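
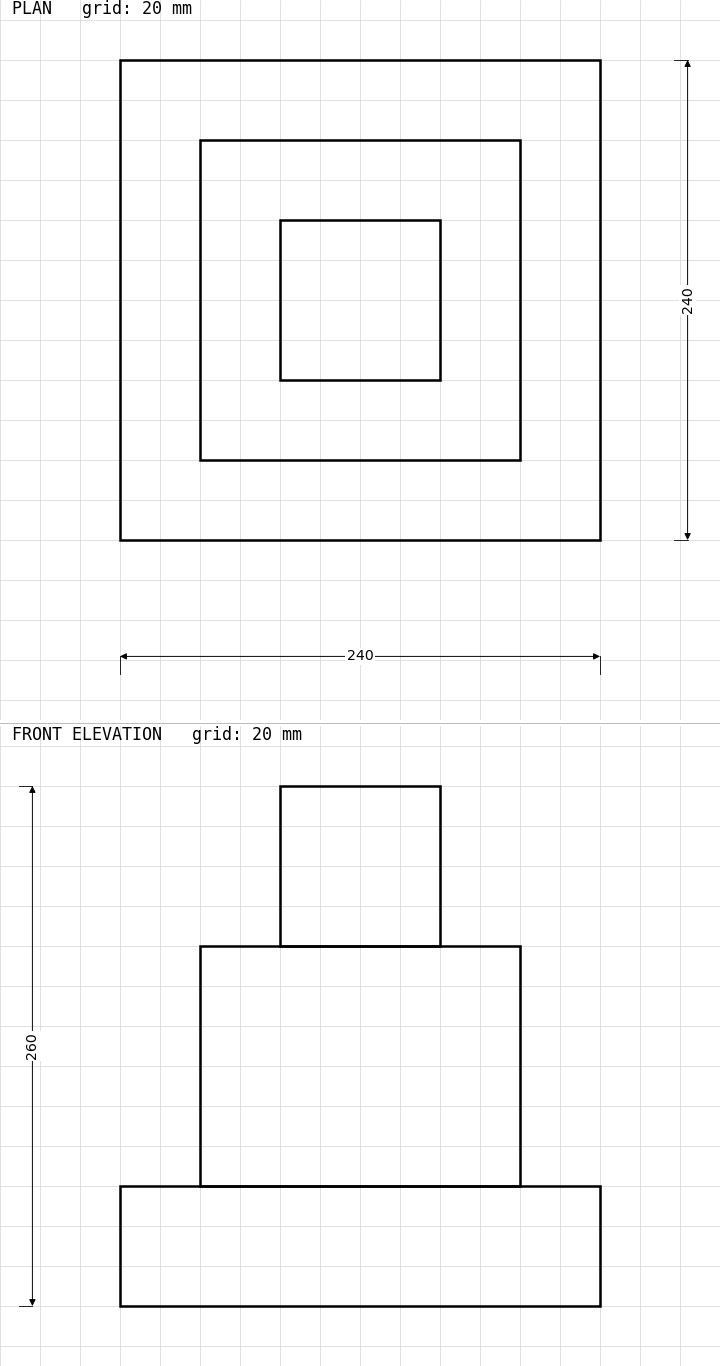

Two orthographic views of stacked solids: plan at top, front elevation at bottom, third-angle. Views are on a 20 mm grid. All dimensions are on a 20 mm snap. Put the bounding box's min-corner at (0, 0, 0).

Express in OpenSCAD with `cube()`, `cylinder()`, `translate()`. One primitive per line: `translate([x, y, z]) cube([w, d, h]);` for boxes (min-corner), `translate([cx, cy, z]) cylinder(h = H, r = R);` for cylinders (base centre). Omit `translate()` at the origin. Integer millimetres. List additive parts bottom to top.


cube([240, 240, 60]);
translate([40, 40, 60]) cube([160, 160, 120]);
translate([80, 80, 180]) cube([80, 80, 80]);


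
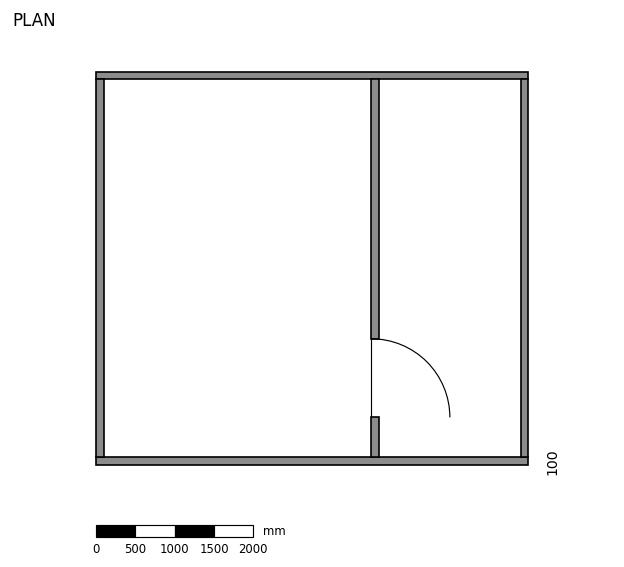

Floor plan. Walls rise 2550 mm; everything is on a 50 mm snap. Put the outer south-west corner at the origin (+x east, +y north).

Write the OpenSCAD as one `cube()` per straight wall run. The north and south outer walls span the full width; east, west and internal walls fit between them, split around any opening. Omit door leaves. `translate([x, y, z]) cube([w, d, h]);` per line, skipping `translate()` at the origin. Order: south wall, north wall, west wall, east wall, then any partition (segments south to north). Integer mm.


cube([5500, 100, 2550]);
translate([0, 4900, 0]) cube([5500, 100, 2550]);
translate([0, 100, 0]) cube([100, 4800, 2550]);
translate([5400, 100, 0]) cube([100, 4800, 2550]);
translate([3500, 100, 0]) cube([100, 500, 2550]);
translate([3500, 1600, 0]) cube([100, 3300, 2550]);


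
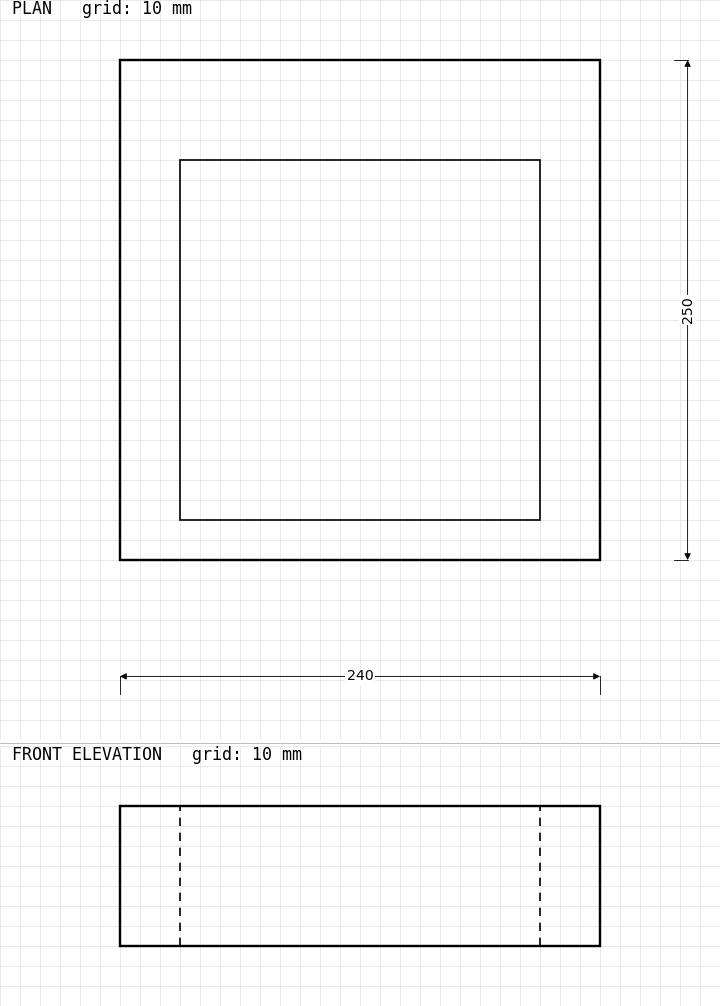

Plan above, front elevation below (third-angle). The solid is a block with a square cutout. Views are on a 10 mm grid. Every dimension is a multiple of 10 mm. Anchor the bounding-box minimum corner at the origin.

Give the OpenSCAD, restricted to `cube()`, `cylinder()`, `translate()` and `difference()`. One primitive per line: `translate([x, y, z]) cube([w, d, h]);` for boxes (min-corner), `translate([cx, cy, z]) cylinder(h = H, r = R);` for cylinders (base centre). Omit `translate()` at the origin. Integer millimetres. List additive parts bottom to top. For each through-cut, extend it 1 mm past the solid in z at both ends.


difference() {
  cube([240, 250, 70]);
  translate([30, 20, -1]) cube([180, 180, 72]);
}


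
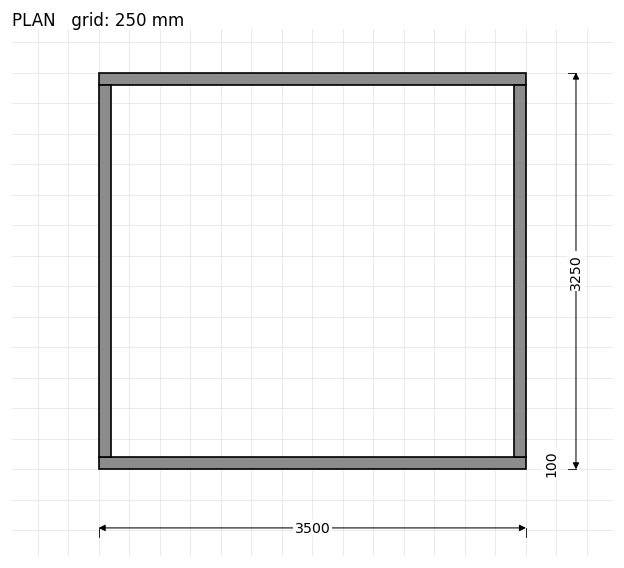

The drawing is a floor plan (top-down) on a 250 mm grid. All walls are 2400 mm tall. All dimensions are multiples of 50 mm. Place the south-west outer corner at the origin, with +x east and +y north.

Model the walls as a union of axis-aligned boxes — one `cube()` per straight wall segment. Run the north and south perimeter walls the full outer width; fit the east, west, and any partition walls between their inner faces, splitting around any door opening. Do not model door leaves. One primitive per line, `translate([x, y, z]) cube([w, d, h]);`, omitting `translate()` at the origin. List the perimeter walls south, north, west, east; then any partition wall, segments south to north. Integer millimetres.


cube([3500, 100, 2400]);
translate([0, 3150, 0]) cube([3500, 100, 2400]);
translate([0, 100, 0]) cube([100, 3050, 2400]);
translate([3400, 100, 0]) cube([100, 3050, 2400]);


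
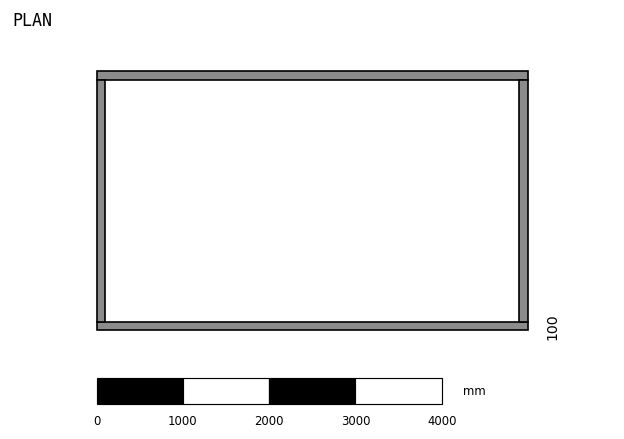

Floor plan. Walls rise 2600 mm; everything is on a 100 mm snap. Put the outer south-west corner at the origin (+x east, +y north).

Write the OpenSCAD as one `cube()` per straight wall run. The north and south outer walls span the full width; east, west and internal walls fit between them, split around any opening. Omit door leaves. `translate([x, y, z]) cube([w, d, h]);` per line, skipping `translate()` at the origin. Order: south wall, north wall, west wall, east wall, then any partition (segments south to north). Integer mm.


cube([5000, 100, 2600]);
translate([0, 2900, 0]) cube([5000, 100, 2600]);
translate([0, 100, 0]) cube([100, 2800, 2600]);
translate([4900, 100, 0]) cube([100, 2800, 2600]);


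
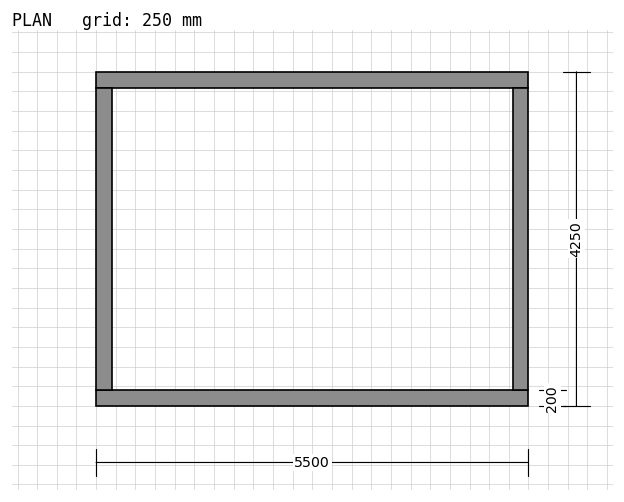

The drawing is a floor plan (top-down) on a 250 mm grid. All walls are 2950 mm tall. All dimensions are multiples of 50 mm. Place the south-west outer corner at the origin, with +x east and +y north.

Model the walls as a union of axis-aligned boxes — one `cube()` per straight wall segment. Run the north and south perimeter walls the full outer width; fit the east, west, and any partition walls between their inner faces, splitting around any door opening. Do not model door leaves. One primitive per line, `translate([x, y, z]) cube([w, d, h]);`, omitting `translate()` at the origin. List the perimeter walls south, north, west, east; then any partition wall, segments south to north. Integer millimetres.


cube([5500, 200, 2950]);
translate([0, 4050, 0]) cube([5500, 200, 2950]);
translate([0, 200, 0]) cube([200, 3850, 2950]);
translate([5300, 200, 0]) cube([200, 3850, 2950]);


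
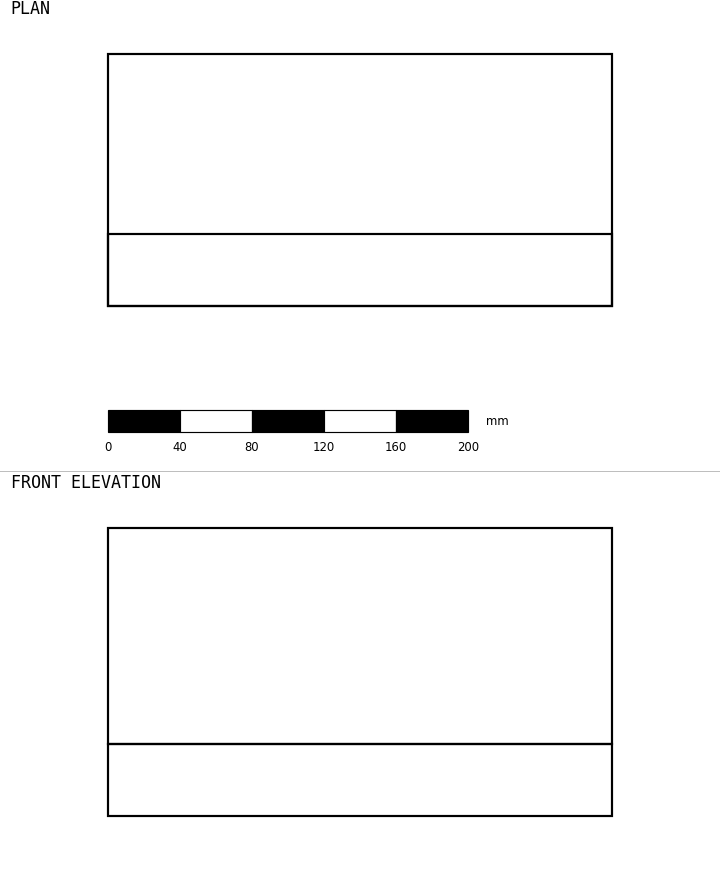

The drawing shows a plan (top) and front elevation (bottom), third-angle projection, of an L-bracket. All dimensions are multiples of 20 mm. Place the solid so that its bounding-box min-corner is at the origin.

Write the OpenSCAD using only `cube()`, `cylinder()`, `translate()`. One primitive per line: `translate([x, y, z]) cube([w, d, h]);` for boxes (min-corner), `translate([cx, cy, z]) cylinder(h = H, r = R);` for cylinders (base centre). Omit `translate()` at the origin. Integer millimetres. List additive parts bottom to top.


cube([280, 140, 40]);
translate([0, 0, 40]) cube([280, 40, 120]);


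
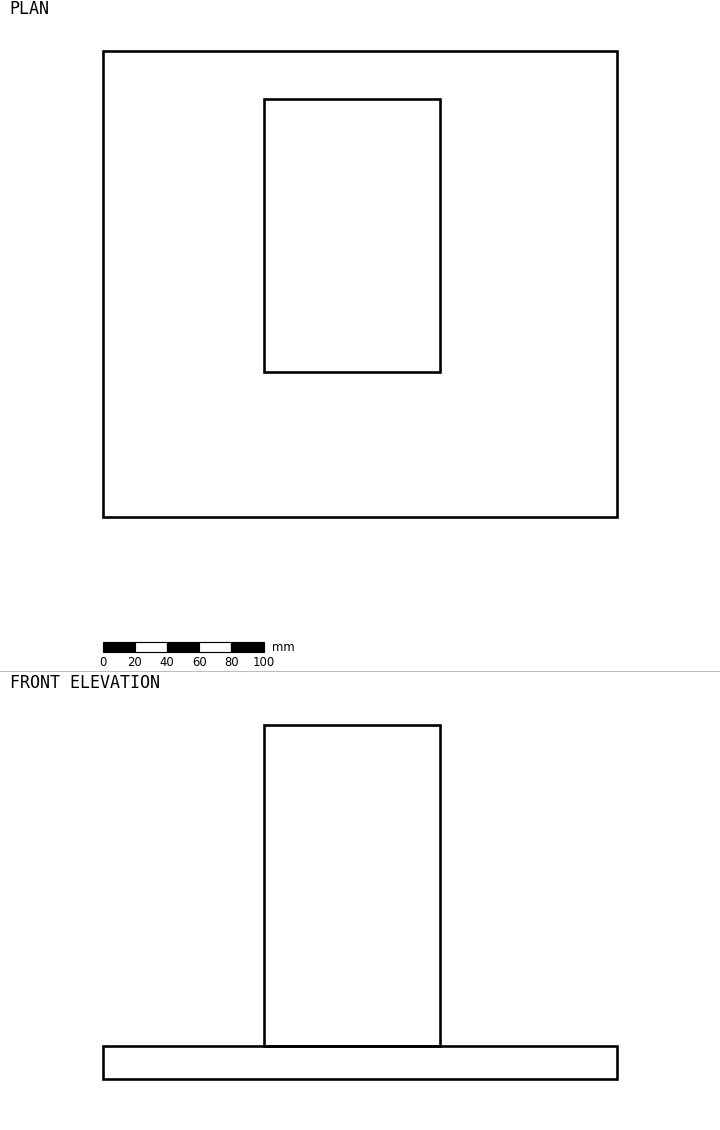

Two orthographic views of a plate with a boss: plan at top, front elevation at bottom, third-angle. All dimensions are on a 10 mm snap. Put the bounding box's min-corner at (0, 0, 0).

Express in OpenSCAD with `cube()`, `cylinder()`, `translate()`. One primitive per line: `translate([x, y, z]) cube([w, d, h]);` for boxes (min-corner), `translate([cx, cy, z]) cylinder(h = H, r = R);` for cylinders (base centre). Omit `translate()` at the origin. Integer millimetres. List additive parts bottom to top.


cube([320, 290, 20]);
translate([100, 90, 20]) cube([110, 170, 200]);


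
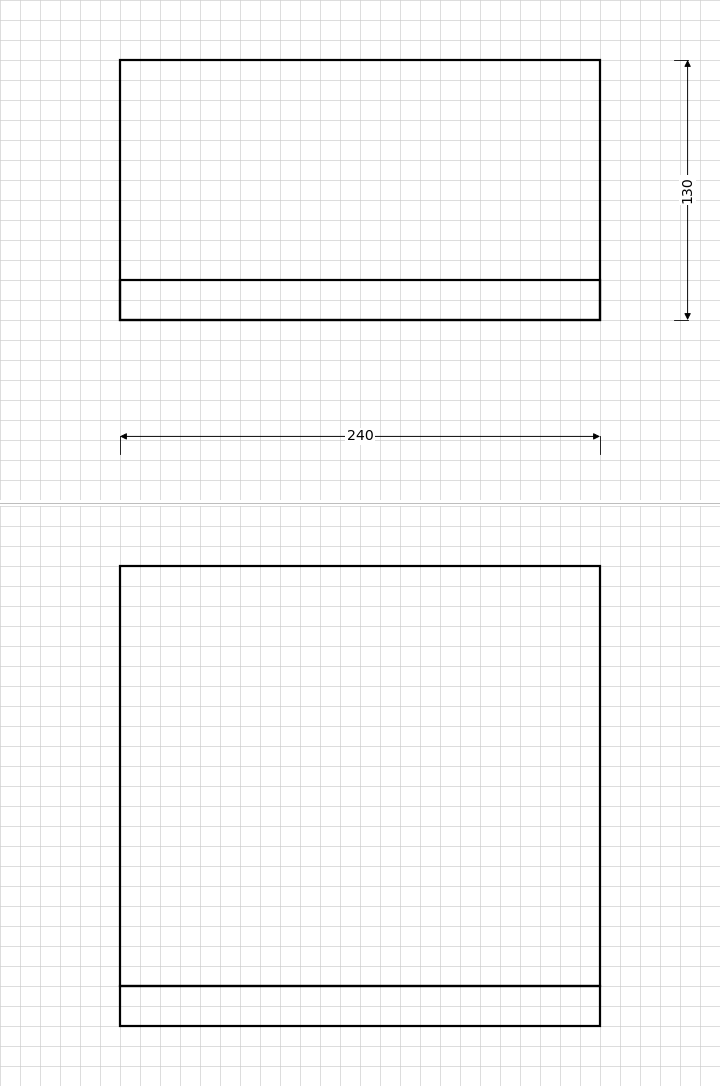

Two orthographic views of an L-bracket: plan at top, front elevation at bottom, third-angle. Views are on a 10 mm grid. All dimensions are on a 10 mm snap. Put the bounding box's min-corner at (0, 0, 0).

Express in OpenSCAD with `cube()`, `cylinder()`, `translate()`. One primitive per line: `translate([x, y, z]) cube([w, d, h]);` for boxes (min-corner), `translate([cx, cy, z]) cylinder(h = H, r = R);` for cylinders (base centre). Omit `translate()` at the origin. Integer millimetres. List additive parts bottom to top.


cube([240, 130, 20]);
translate([0, 0, 20]) cube([240, 20, 210]);


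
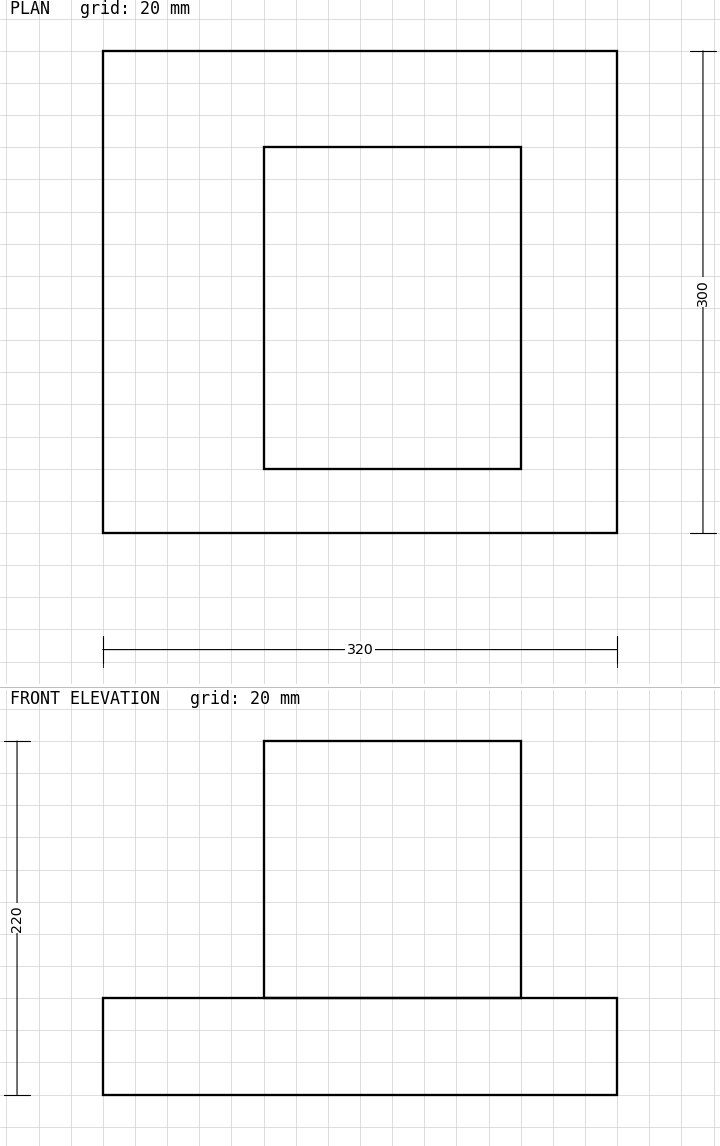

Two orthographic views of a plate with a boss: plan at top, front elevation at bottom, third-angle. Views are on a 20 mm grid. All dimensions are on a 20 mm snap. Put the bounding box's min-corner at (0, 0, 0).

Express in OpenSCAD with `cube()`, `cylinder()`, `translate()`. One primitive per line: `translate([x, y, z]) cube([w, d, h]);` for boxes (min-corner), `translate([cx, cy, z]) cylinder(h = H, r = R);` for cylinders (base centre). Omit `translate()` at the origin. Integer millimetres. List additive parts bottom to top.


cube([320, 300, 60]);
translate([100, 40, 60]) cube([160, 200, 160]);


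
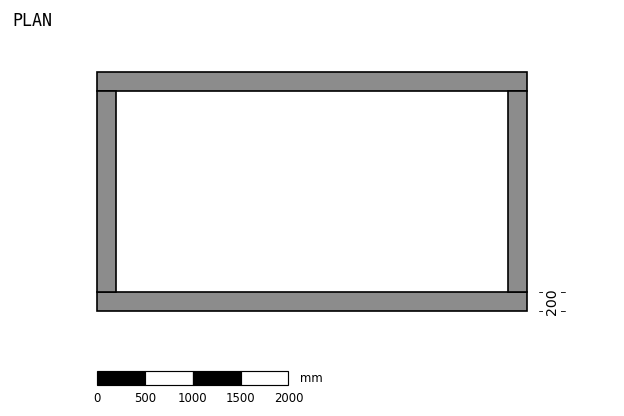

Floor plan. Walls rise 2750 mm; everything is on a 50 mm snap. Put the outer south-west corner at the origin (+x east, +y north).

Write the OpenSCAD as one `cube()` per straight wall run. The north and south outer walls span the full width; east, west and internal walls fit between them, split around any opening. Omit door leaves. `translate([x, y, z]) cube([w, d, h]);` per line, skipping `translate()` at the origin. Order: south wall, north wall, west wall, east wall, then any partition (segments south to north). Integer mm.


cube([4500, 200, 2750]);
translate([0, 2300, 0]) cube([4500, 200, 2750]);
translate([0, 200, 0]) cube([200, 2100, 2750]);
translate([4300, 200, 0]) cube([200, 2100, 2750]);


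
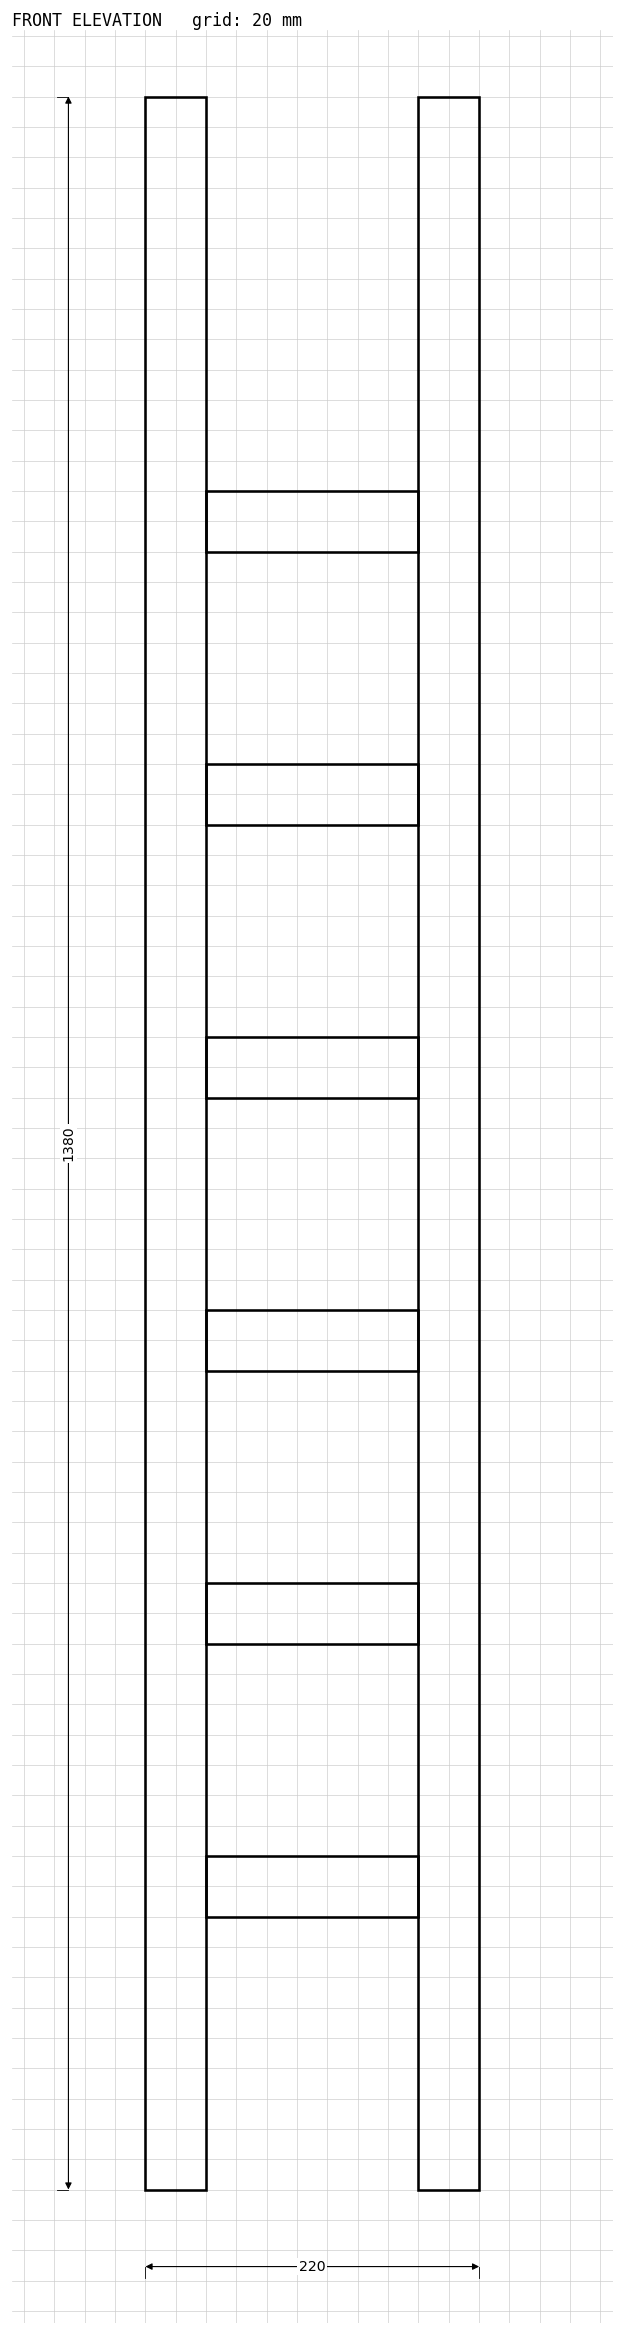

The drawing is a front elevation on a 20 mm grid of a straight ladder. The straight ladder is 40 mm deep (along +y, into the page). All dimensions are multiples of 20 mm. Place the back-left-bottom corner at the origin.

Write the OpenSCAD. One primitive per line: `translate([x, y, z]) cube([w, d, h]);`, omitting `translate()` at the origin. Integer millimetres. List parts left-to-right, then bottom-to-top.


cube([40, 40, 1380]);
translate([40, 0, 180]) cube([140, 40, 40]);
translate([40, 0, 360]) cube([140, 40, 40]);
translate([40, 0, 540]) cube([140, 40, 40]);
translate([40, 0, 720]) cube([140, 40, 40]);
translate([40, 0, 900]) cube([140, 40, 40]);
translate([40, 0, 1080]) cube([140, 40, 40]);
translate([180, 0, 0]) cube([40, 40, 1380]);


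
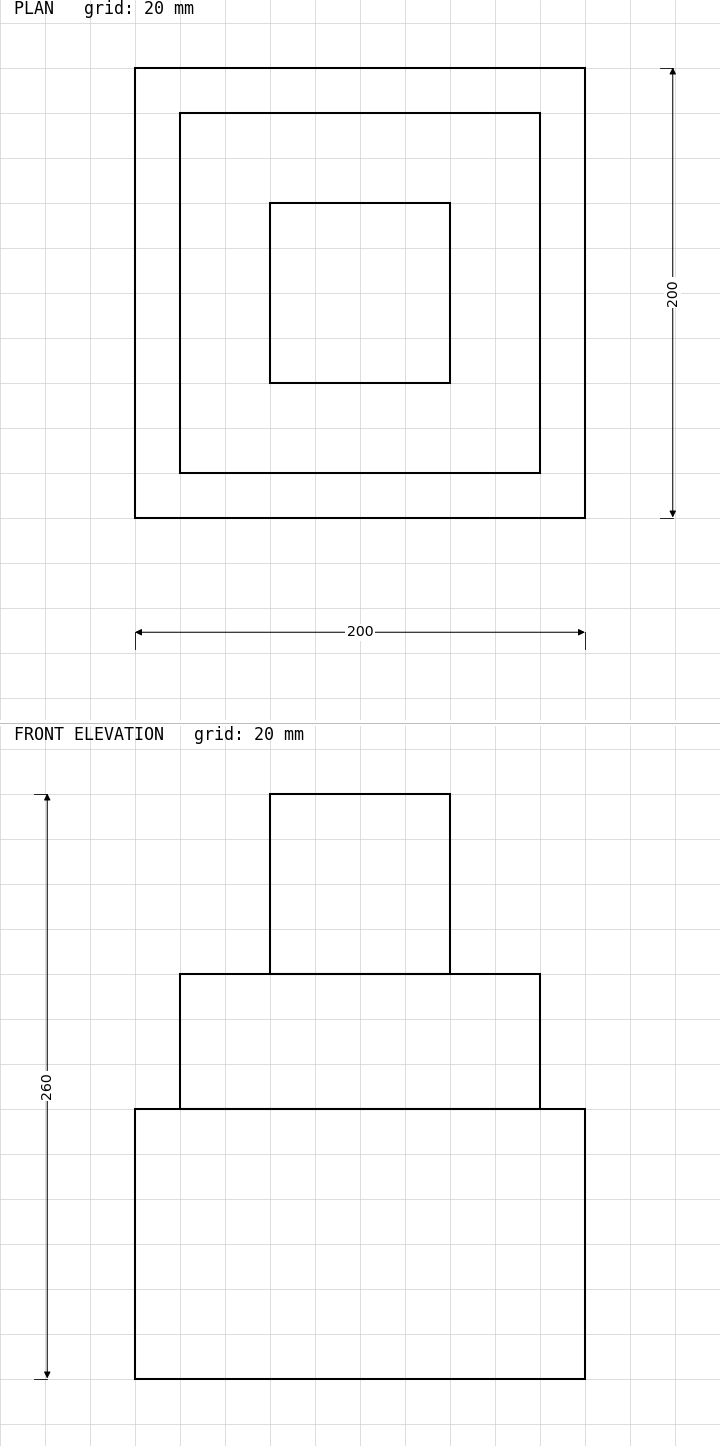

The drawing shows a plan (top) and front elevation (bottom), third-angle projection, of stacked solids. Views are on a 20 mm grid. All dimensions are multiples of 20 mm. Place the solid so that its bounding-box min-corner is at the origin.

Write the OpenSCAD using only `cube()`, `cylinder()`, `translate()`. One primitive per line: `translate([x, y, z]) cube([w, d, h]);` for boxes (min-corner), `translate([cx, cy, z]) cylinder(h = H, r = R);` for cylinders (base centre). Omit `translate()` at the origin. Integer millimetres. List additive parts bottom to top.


cube([200, 200, 120]);
translate([20, 20, 120]) cube([160, 160, 60]);
translate([60, 60, 180]) cube([80, 80, 80]);


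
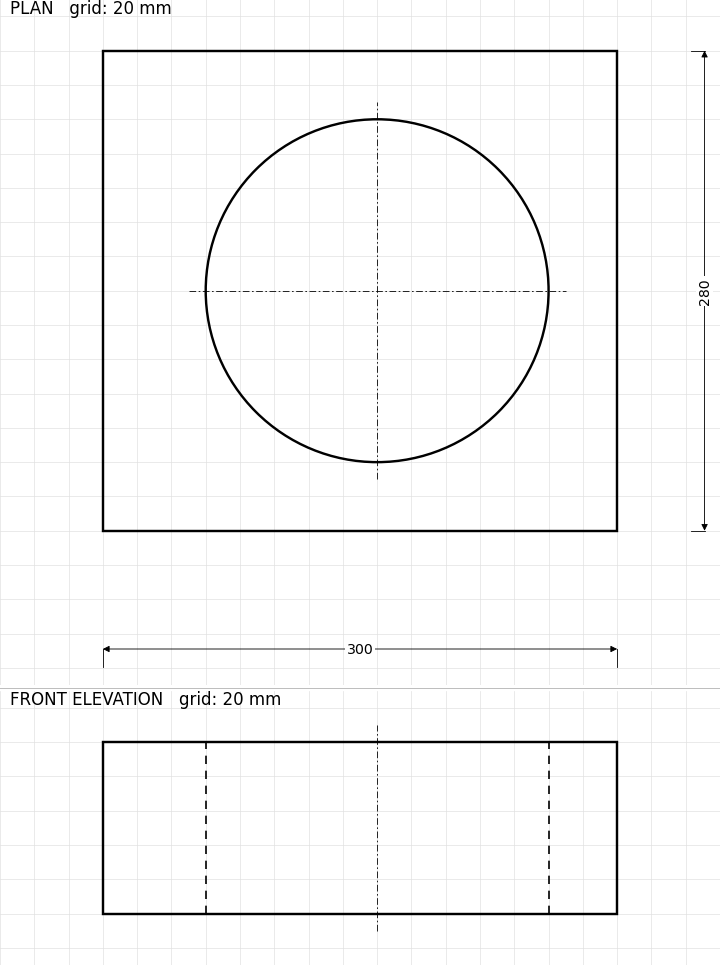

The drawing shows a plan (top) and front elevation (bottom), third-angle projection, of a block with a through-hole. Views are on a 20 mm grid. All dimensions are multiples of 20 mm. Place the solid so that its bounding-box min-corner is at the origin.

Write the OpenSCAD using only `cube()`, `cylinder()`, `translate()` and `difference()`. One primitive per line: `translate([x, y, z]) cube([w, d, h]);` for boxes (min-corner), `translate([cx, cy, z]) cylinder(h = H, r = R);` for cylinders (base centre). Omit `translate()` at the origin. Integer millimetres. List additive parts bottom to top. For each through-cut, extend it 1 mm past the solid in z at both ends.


difference() {
  cube([300, 280, 100]);
  translate([160, 140, -1]) cylinder(h = 102, r = 100);
}


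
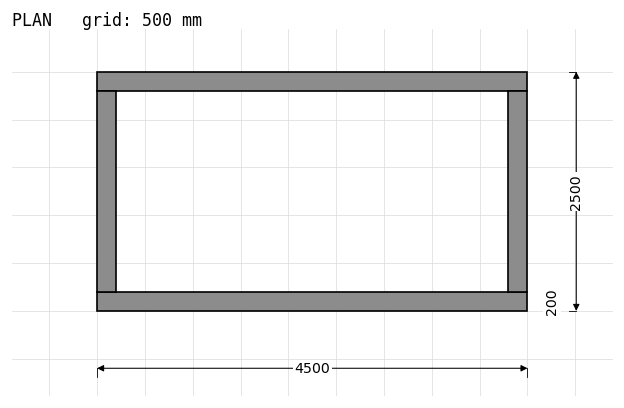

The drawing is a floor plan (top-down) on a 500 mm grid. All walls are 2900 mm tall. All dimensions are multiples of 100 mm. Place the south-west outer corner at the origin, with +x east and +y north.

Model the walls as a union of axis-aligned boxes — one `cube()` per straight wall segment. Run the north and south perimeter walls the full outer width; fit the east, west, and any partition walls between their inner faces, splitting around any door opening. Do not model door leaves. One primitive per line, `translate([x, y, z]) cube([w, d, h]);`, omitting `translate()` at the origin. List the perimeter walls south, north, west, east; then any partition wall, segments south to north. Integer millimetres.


cube([4500, 200, 2900]);
translate([0, 2300, 0]) cube([4500, 200, 2900]);
translate([0, 200, 0]) cube([200, 2100, 2900]);
translate([4300, 200, 0]) cube([200, 2100, 2900]);


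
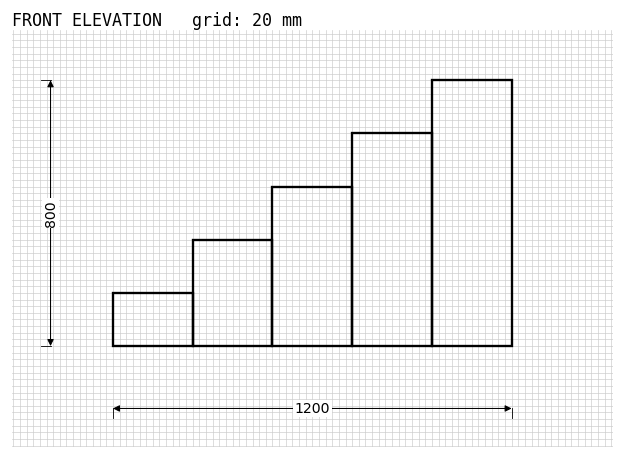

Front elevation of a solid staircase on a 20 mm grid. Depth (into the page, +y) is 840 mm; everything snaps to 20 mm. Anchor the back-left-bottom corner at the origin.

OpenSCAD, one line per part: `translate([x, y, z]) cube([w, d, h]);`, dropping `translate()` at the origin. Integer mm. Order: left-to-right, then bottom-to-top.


cube([240, 840, 160]);
translate([240, 0, 0]) cube([240, 840, 320]);
translate([480, 0, 0]) cube([240, 840, 480]);
translate([720, 0, 0]) cube([240, 840, 640]);
translate([960, 0, 0]) cube([240, 840, 800]);


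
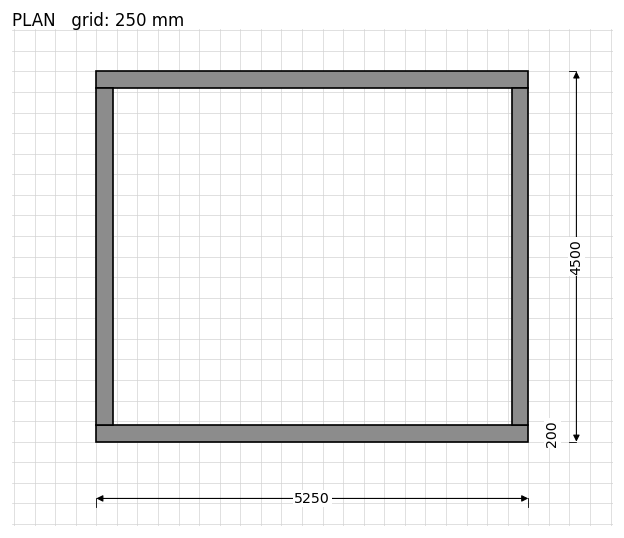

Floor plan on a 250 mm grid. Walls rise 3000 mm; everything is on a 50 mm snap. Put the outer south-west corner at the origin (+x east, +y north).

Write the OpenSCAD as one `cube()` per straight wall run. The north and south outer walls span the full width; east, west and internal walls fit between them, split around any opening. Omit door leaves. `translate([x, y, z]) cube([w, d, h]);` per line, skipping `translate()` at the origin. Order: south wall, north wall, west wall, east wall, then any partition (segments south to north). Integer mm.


cube([5250, 200, 3000]);
translate([0, 4300, 0]) cube([5250, 200, 3000]);
translate([0, 200, 0]) cube([200, 4100, 3000]);
translate([5050, 200, 0]) cube([200, 4100, 3000]);


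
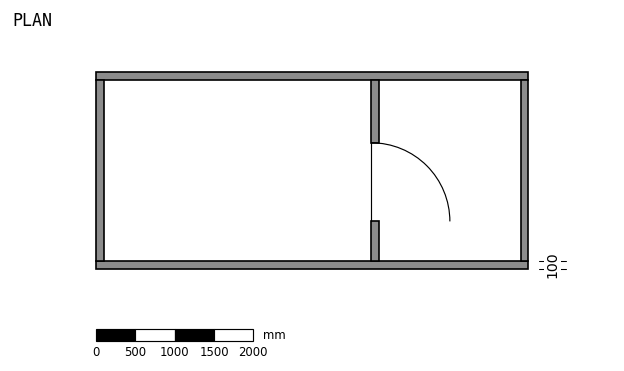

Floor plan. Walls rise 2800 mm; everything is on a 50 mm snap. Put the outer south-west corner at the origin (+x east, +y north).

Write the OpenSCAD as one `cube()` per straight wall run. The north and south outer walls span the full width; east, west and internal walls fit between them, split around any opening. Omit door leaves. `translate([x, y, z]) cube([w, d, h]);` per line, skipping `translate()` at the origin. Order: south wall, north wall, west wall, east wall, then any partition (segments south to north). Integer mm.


cube([5500, 100, 2800]);
translate([0, 2400, 0]) cube([5500, 100, 2800]);
translate([0, 100, 0]) cube([100, 2300, 2800]);
translate([5400, 100, 0]) cube([100, 2300, 2800]);
translate([3500, 100, 0]) cube([100, 500, 2800]);
translate([3500, 1600, 0]) cube([100, 800, 2800]);


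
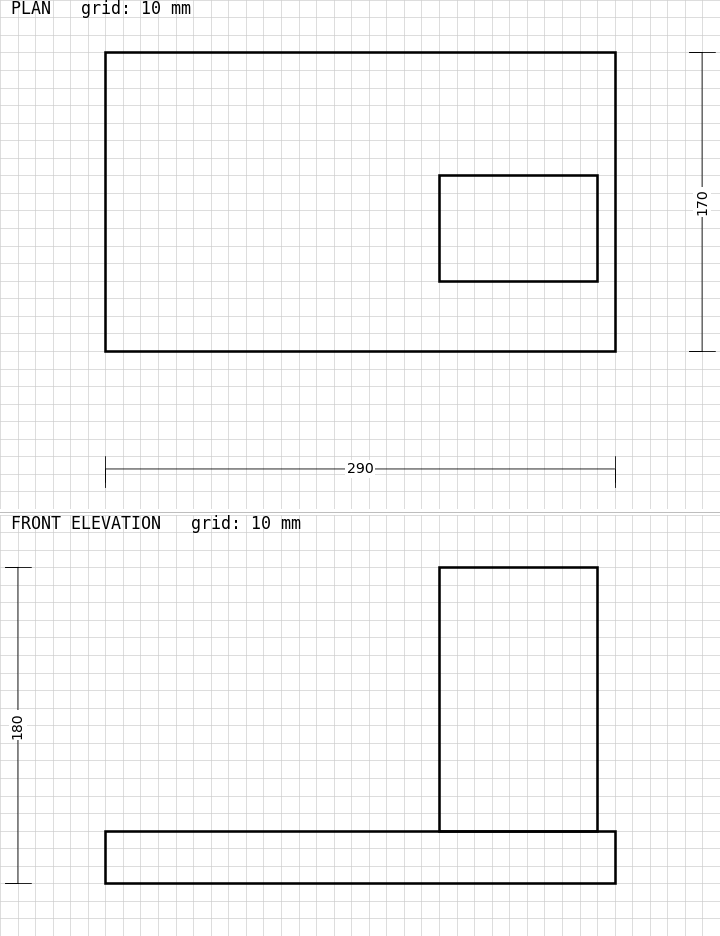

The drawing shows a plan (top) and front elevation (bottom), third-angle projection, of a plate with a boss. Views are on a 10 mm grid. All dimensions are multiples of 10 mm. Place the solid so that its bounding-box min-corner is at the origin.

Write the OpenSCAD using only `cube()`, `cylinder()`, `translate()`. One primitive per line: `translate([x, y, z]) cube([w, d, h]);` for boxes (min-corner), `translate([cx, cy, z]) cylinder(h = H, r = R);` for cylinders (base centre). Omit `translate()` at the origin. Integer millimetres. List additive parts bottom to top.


cube([290, 170, 30]);
translate([190, 40, 30]) cube([90, 60, 150]);


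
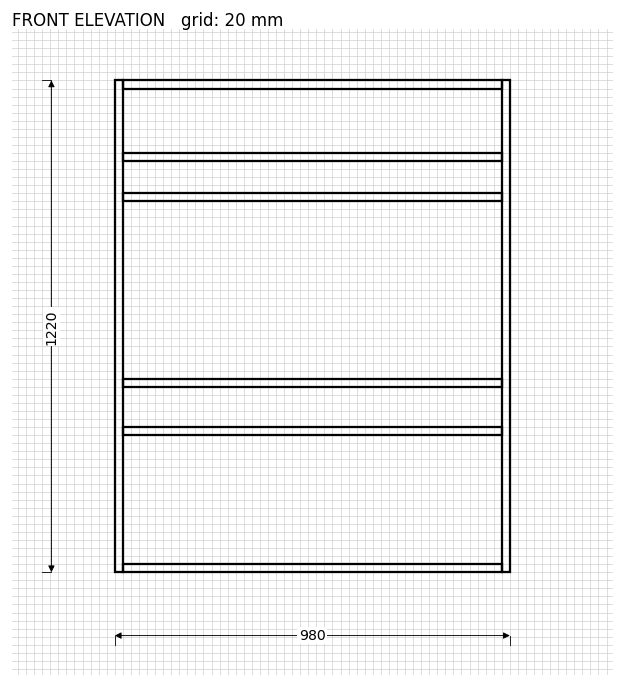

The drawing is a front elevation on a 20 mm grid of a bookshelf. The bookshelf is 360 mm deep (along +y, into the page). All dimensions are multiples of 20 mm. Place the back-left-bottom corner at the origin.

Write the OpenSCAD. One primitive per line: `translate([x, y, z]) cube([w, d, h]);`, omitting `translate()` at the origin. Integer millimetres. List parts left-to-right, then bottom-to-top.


cube([20, 360, 1220]);
translate([20, 0, 0]) cube([940, 360, 20]);
translate([20, 0, 340]) cube([940, 360, 20]);
translate([20, 0, 460]) cube([940, 360, 20]);
translate([20, 0, 920]) cube([940, 360, 20]);
translate([20, 0, 1020]) cube([940, 360, 20]);
translate([20, 0, 1200]) cube([940, 360, 20]);
translate([960, 0, 0]) cube([20, 360, 1220]);


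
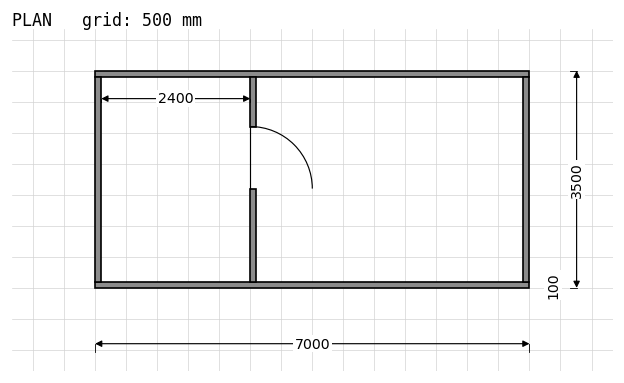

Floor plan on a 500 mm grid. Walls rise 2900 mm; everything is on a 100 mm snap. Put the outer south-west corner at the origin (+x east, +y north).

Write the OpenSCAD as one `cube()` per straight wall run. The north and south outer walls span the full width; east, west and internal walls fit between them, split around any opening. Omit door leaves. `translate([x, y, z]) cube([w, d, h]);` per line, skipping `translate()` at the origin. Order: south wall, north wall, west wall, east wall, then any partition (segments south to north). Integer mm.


cube([7000, 100, 2900]);
translate([0, 3400, 0]) cube([7000, 100, 2900]);
translate([0, 100, 0]) cube([100, 3300, 2900]);
translate([6900, 100, 0]) cube([100, 3300, 2900]);
translate([2500, 100, 0]) cube([100, 1500, 2900]);
translate([2500, 2600, 0]) cube([100, 800, 2900]);


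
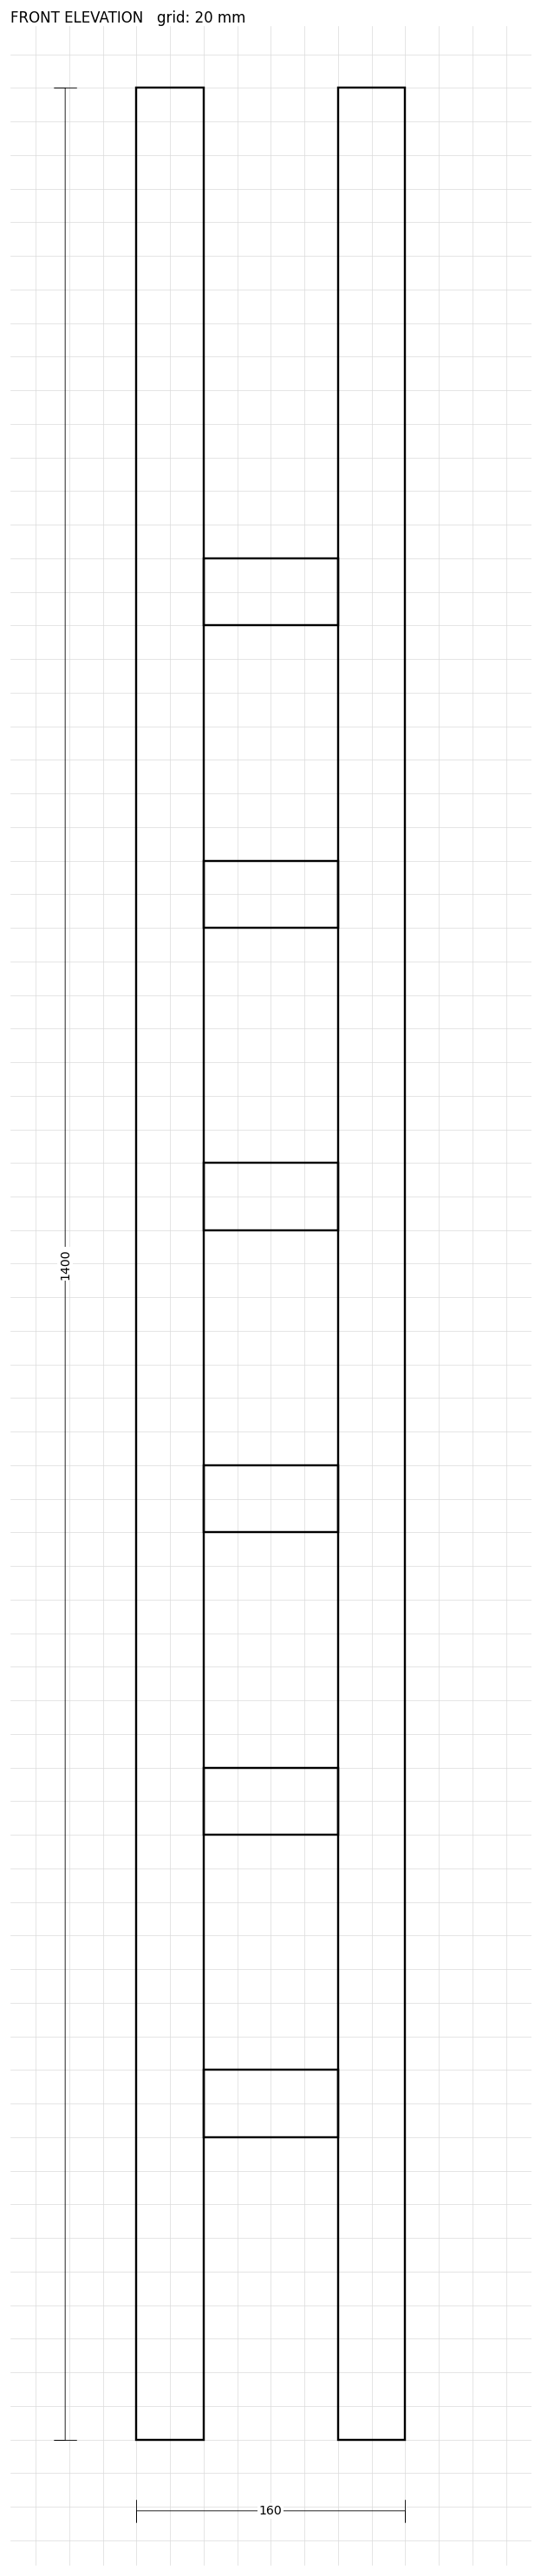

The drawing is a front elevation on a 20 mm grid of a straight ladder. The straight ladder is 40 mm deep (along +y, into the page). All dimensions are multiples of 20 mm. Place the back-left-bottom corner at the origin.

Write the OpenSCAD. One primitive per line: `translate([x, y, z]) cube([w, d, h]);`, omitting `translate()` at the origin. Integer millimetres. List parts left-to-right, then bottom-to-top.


cube([40, 40, 1400]);
translate([40, 0, 180]) cube([80, 40, 40]);
translate([40, 0, 360]) cube([80, 40, 40]);
translate([40, 0, 540]) cube([80, 40, 40]);
translate([40, 0, 720]) cube([80, 40, 40]);
translate([40, 0, 900]) cube([80, 40, 40]);
translate([40, 0, 1080]) cube([80, 40, 40]);
translate([120, 0, 0]) cube([40, 40, 1400]);


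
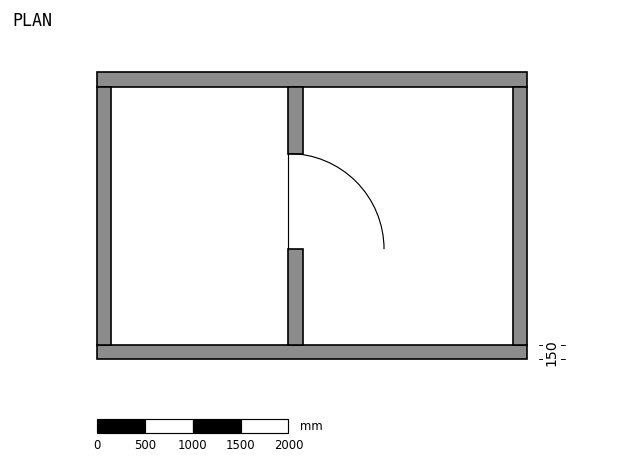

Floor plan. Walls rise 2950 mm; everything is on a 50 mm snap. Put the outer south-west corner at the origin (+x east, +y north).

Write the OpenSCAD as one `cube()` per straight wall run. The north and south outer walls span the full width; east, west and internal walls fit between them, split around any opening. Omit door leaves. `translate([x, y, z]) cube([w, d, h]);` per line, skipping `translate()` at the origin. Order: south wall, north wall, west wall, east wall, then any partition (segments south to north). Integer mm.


cube([4500, 150, 2950]);
translate([0, 2850, 0]) cube([4500, 150, 2950]);
translate([0, 150, 0]) cube([150, 2700, 2950]);
translate([4350, 150, 0]) cube([150, 2700, 2950]);
translate([2000, 150, 0]) cube([150, 1000, 2950]);
translate([2000, 2150, 0]) cube([150, 700, 2950]);


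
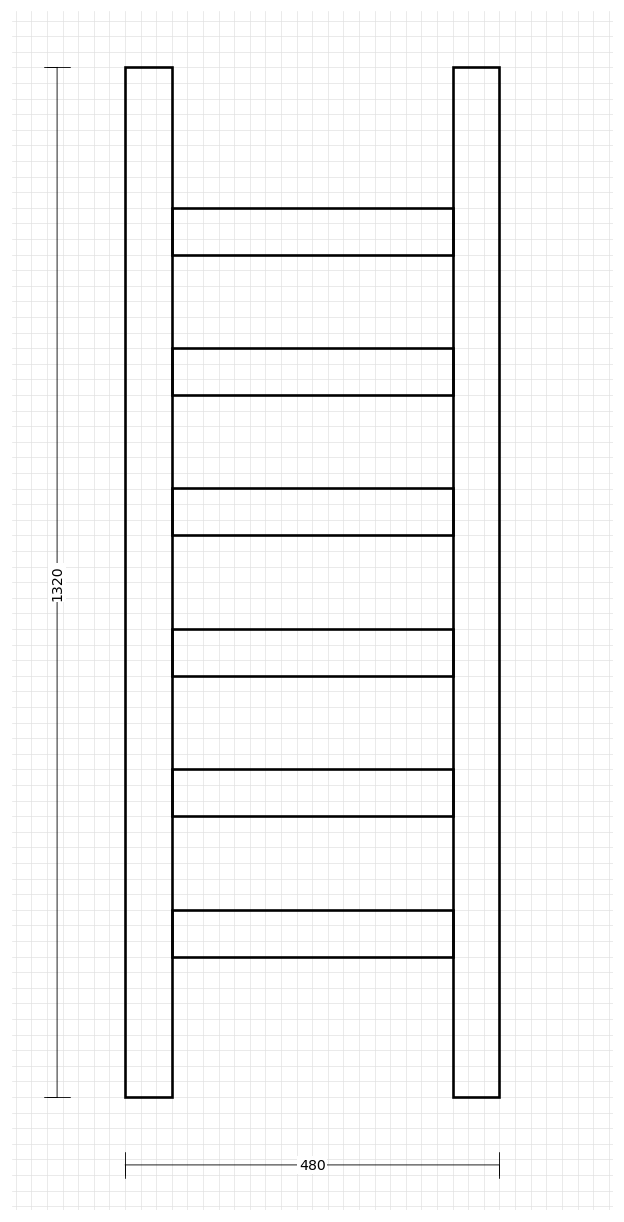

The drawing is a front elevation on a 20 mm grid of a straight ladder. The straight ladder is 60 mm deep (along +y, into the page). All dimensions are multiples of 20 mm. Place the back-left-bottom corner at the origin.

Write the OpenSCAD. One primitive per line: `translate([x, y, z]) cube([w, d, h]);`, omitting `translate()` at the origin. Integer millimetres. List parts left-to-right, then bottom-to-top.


cube([60, 60, 1320]);
translate([60, 0, 180]) cube([360, 60, 60]);
translate([60, 0, 360]) cube([360, 60, 60]);
translate([60, 0, 540]) cube([360, 60, 60]);
translate([60, 0, 720]) cube([360, 60, 60]);
translate([60, 0, 900]) cube([360, 60, 60]);
translate([60, 0, 1080]) cube([360, 60, 60]);
translate([420, 0, 0]) cube([60, 60, 1320]);


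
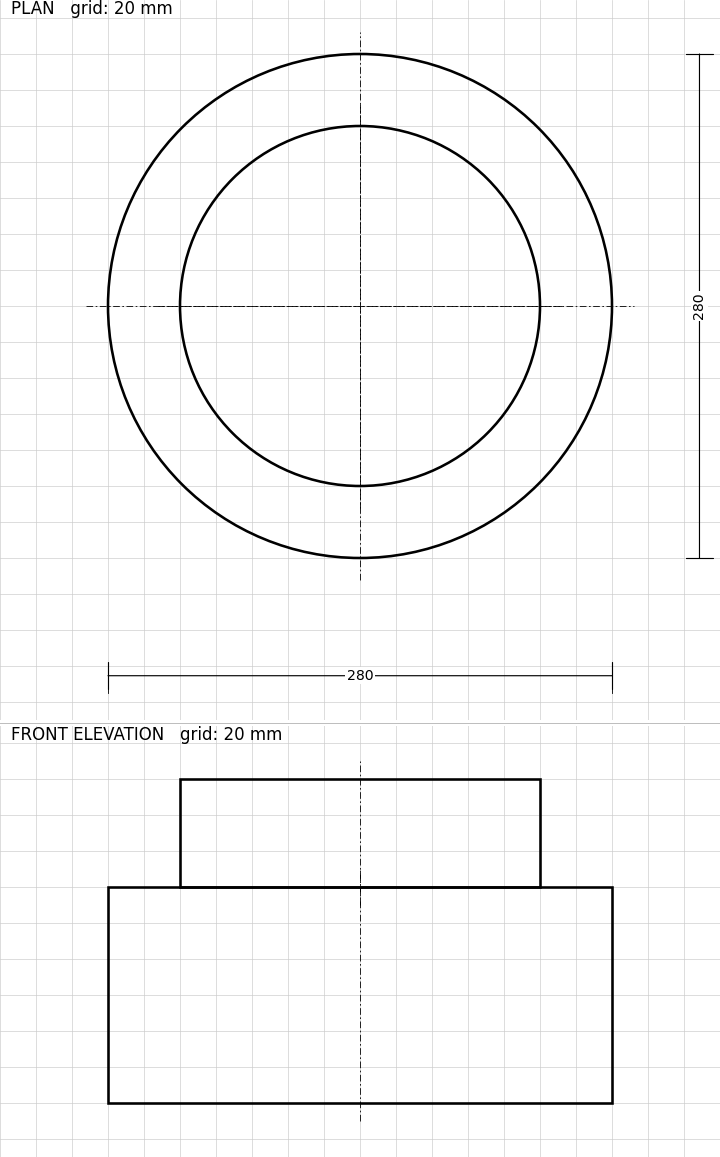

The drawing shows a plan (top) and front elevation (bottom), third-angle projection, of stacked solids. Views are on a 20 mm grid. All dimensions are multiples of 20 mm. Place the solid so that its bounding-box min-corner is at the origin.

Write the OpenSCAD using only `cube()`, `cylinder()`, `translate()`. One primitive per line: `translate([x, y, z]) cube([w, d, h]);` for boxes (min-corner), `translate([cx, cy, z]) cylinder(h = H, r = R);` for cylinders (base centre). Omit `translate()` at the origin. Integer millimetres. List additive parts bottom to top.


translate([140, 140, 0]) cylinder(h = 120, r = 140);
translate([140, 140, 120]) cylinder(h = 60, r = 100);


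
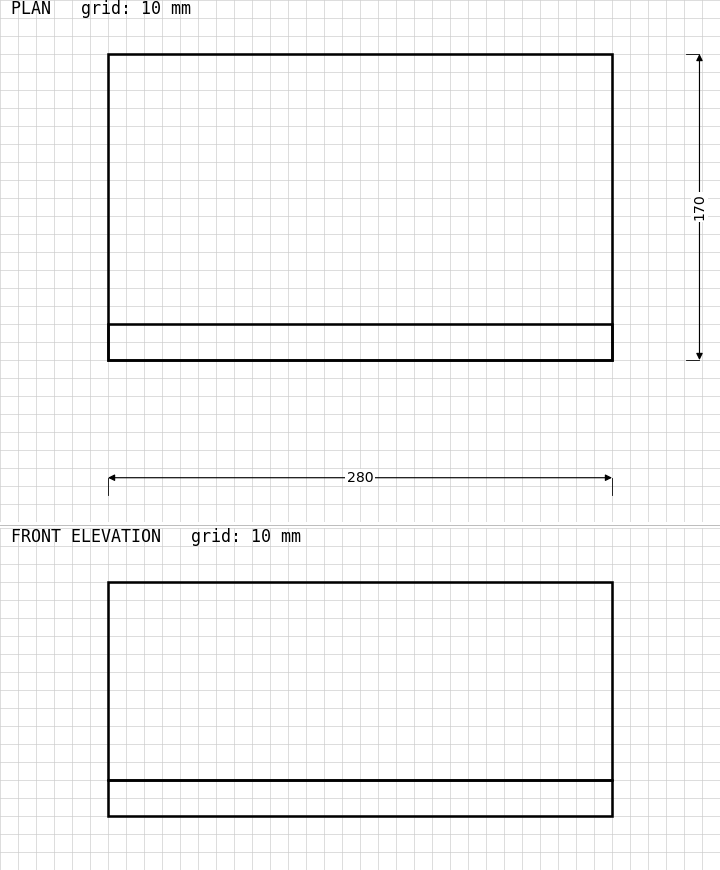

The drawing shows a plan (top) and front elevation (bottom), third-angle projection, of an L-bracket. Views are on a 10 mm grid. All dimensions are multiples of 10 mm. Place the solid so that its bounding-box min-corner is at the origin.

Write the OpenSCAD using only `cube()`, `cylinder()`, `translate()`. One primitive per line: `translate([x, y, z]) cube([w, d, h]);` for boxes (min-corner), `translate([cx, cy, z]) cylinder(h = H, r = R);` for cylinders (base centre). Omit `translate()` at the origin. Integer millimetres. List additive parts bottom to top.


cube([280, 170, 20]);
translate([0, 0, 20]) cube([280, 20, 110]);


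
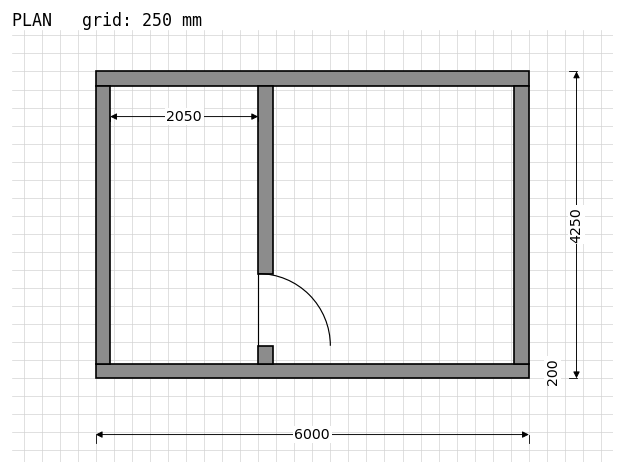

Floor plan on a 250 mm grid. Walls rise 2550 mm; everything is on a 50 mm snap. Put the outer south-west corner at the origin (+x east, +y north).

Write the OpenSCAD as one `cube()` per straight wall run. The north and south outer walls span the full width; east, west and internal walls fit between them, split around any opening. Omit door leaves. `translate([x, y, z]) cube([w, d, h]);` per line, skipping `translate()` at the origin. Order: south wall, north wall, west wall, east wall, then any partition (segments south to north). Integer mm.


cube([6000, 200, 2550]);
translate([0, 4050, 0]) cube([6000, 200, 2550]);
translate([0, 200, 0]) cube([200, 3850, 2550]);
translate([5800, 200, 0]) cube([200, 3850, 2550]);
translate([2250, 200, 0]) cube([200, 250, 2550]);
translate([2250, 1450, 0]) cube([200, 2600, 2550]);


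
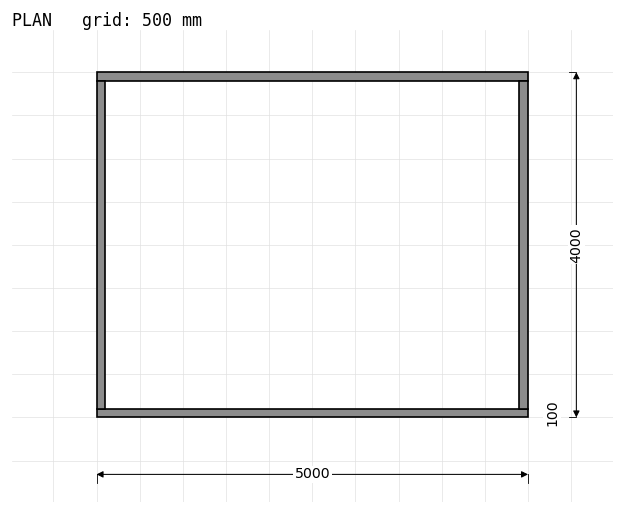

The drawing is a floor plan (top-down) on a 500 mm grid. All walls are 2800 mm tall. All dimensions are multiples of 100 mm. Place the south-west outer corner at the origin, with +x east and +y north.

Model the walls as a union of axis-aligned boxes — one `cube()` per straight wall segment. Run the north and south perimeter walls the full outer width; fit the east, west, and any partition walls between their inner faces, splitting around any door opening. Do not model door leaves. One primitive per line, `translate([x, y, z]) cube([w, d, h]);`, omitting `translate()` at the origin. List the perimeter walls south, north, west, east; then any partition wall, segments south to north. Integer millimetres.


cube([5000, 100, 2800]);
translate([0, 3900, 0]) cube([5000, 100, 2800]);
translate([0, 100, 0]) cube([100, 3800, 2800]);
translate([4900, 100, 0]) cube([100, 3800, 2800]);


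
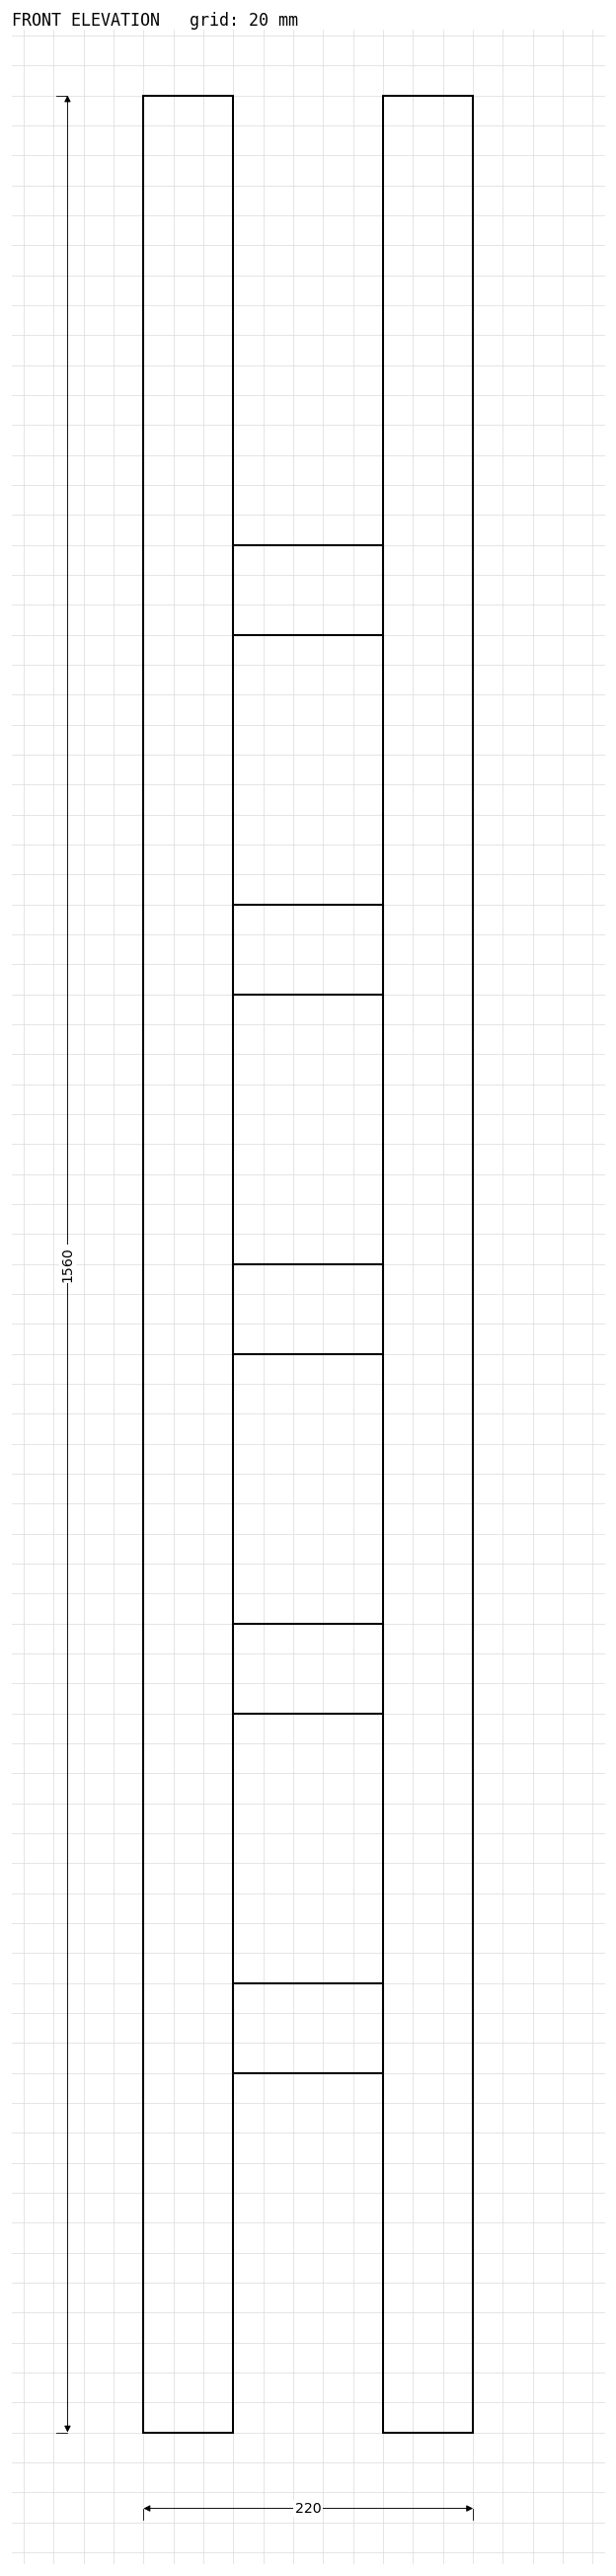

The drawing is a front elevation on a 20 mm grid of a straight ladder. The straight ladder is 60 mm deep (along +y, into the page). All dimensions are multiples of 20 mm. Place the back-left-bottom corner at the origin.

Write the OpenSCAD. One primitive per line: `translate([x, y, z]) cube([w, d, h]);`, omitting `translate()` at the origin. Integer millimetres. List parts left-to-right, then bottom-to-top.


cube([60, 60, 1560]);
translate([60, 0, 240]) cube([100, 60, 60]);
translate([60, 0, 480]) cube([100, 60, 60]);
translate([60, 0, 720]) cube([100, 60, 60]);
translate([60, 0, 960]) cube([100, 60, 60]);
translate([60, 0, 1200]) cube([100, 60, 60]);
translate([160, 0, 0]) cube([60, 60, 1560]);


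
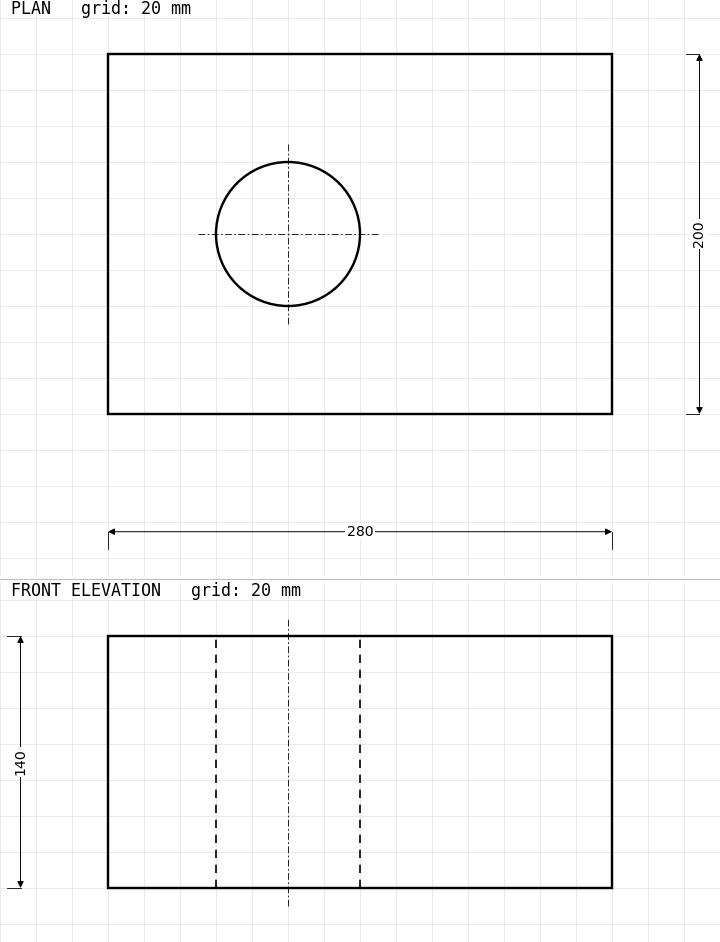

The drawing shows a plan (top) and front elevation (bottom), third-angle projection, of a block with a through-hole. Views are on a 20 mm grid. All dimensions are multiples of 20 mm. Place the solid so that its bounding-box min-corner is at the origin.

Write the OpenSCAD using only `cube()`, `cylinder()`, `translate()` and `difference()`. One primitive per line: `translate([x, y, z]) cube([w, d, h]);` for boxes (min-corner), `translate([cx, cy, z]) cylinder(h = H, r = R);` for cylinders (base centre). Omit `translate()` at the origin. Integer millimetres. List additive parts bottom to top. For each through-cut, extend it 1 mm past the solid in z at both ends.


difference() {
  cube([280, 200, 140]);
  translate([100, 100, -1]) cylinder(h = 142, r = 40);
}


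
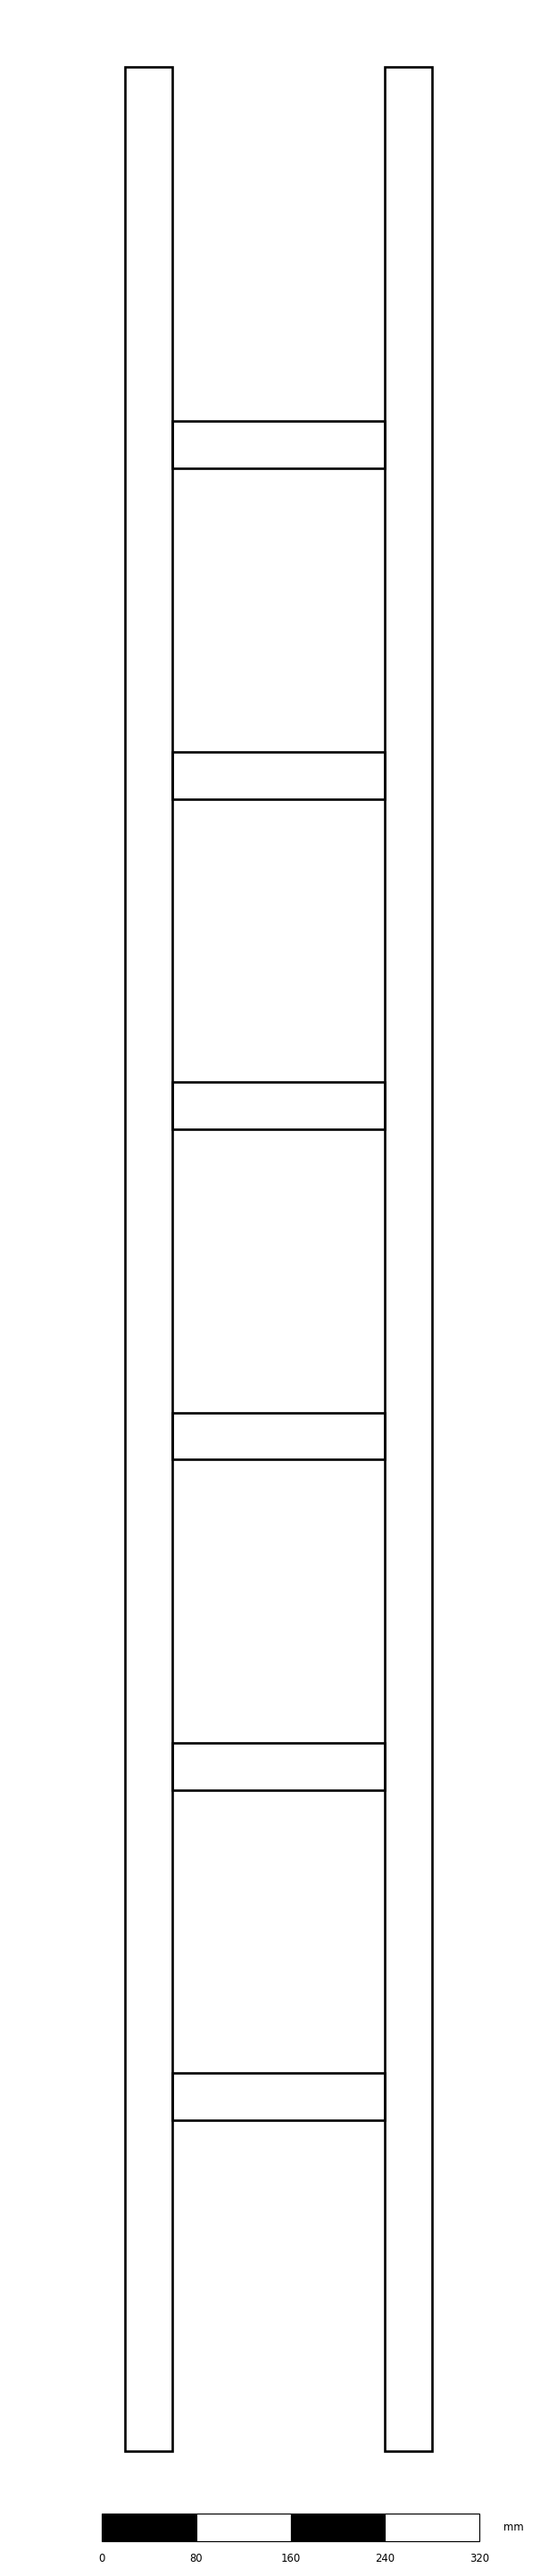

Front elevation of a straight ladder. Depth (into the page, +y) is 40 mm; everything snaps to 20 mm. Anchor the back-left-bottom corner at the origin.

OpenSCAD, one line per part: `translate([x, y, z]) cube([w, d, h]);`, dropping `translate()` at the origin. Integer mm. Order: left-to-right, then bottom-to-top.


cube([40, 40, 2020]);
translate([40, 0, 280]) cube([180, 40, 40]);
translate([40, 0, 560]) cube([180, 40, 40]);
translate([40, 0, 840]) cube([180, 40, 40]);
translate([40, 0, 1120]) cube([180, 40, 40]);
translate([40, 0, 1400]) cube([180, 40, 40]);
translate([40, 0, 1680]) cube([180, 40, 40]);
translate([220, 0, 0]) cube([40, 40, 2020]);


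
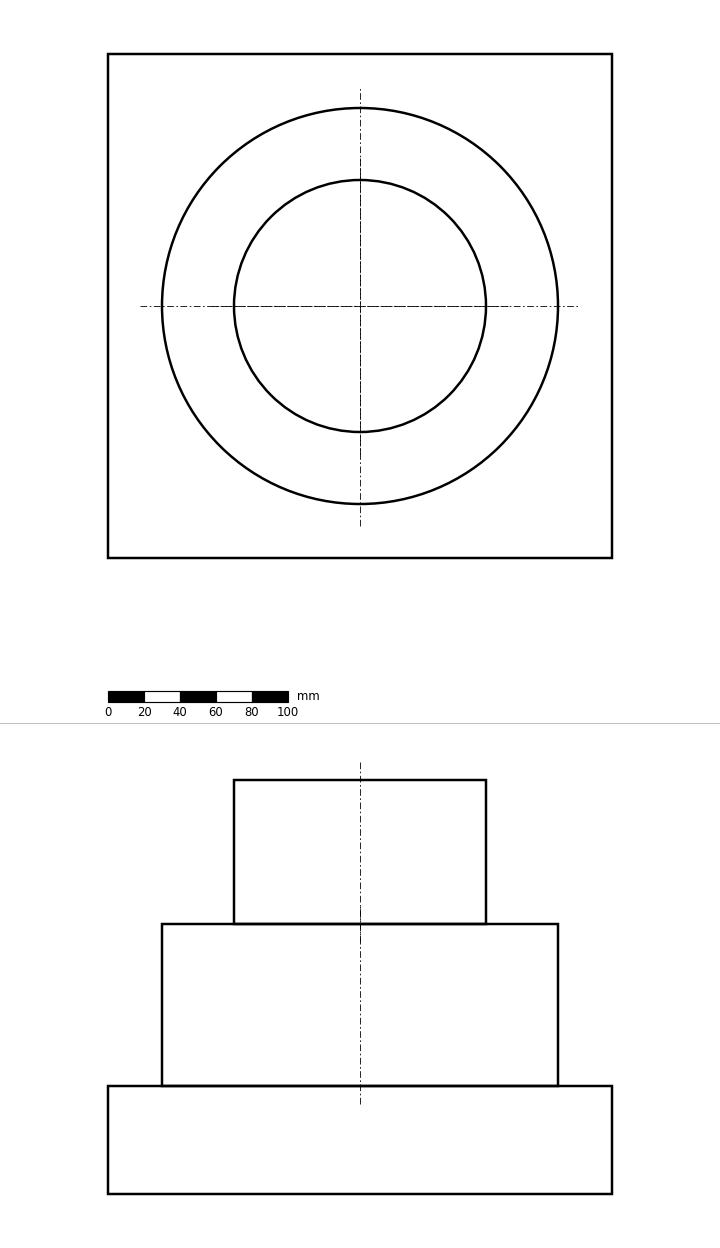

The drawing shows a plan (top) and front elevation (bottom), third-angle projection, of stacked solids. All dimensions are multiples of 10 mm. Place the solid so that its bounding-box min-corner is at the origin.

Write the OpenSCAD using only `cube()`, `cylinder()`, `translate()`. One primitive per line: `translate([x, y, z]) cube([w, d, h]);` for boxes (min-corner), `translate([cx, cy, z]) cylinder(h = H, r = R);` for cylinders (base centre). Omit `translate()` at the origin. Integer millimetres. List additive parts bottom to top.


cube([280, 280, 60]);
translate([140, 140, 60]) cylinder(h = 90, r = 110);
translate([140, 140, 150]) cylinder(h = 80, r = 70);


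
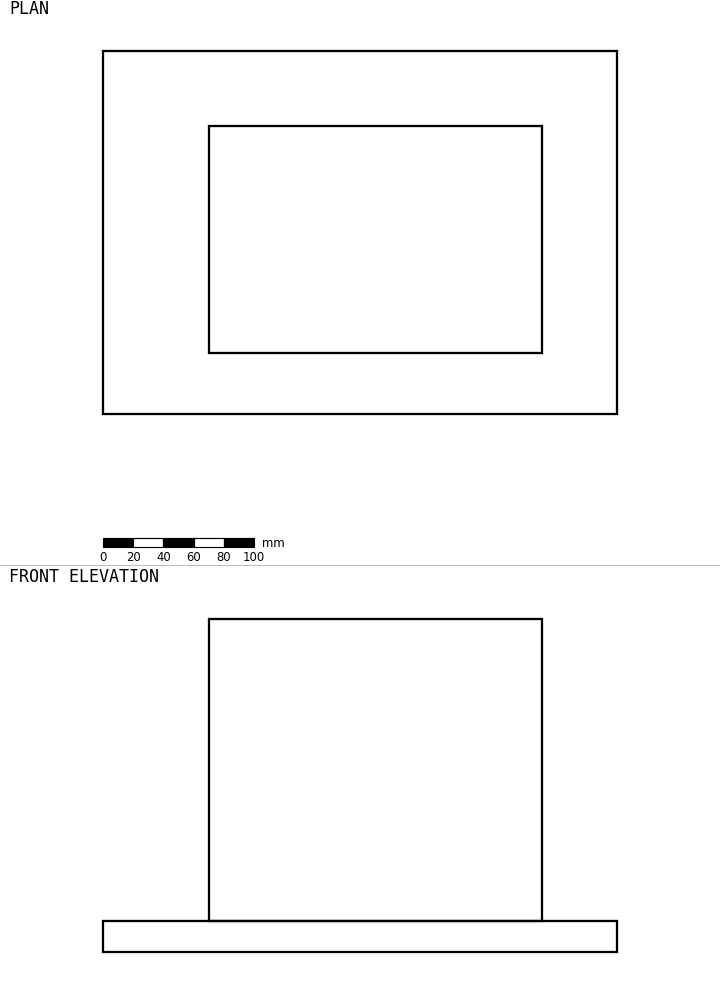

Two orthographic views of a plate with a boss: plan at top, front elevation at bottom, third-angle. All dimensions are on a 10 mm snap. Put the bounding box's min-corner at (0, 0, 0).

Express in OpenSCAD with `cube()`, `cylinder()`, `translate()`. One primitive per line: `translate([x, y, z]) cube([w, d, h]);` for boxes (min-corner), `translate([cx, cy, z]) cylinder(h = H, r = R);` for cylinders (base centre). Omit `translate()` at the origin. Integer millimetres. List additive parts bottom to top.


cube([340, 240, 20]);
translate([70, 40, 20]) cube([220, 150, 200]);


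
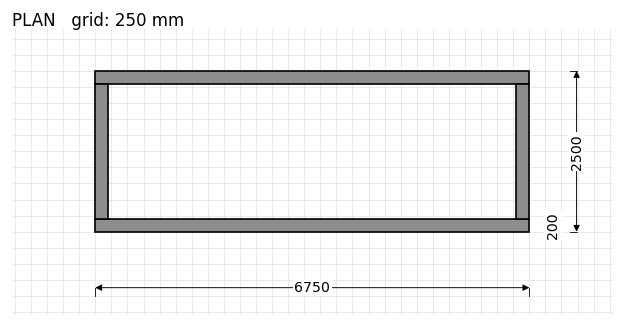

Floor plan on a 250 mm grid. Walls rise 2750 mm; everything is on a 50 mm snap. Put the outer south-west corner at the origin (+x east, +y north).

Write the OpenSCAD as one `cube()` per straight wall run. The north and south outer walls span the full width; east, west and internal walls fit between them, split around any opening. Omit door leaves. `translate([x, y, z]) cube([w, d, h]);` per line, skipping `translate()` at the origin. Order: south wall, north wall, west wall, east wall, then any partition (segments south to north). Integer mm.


cube([6750, 200, 2750]);
translate([0, 2300, 0]) cube([6750, 200, 2750]);
translate([0, 200, 0]) cube([200, 2100, 2750]);
translate([6550, 200, 0]) cube([200, 2100, 2750]);


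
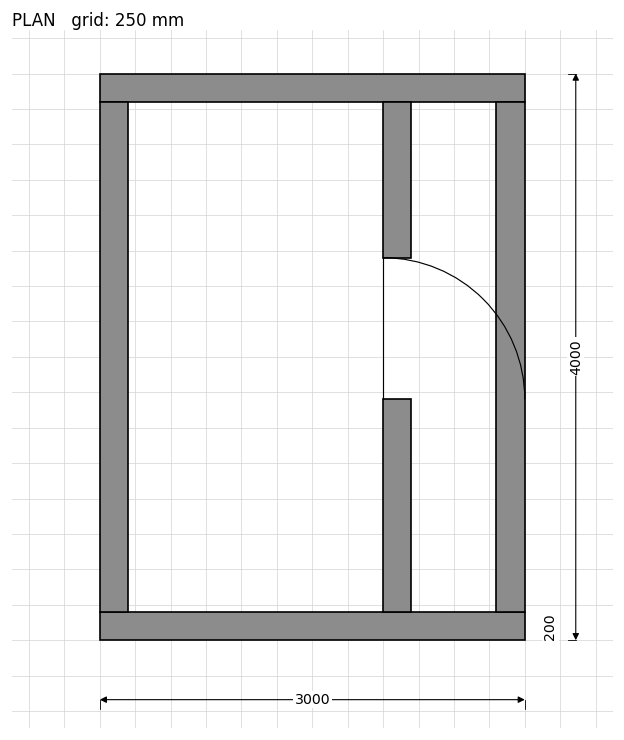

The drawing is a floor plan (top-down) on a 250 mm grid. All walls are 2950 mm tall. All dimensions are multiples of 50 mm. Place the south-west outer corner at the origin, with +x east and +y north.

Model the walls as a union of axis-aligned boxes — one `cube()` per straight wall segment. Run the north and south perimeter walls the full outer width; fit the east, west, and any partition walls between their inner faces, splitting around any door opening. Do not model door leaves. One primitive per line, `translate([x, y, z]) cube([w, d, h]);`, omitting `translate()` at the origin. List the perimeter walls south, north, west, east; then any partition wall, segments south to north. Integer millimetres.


cube([3000, 200, 2950]);
translate([0, 3800, 0]) cube([3000, 200, 2950]);
translate([0, 200, 0]) cube([200, 3600, 2950]);
translate([2800, 200, 0]) cube([200, 3600, 2950]);
translate([2000, 200, 0]) cube([200, 1500, 2950]);
translate([2000, 2700, 0]) cube([200, 1100, 2950]);
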